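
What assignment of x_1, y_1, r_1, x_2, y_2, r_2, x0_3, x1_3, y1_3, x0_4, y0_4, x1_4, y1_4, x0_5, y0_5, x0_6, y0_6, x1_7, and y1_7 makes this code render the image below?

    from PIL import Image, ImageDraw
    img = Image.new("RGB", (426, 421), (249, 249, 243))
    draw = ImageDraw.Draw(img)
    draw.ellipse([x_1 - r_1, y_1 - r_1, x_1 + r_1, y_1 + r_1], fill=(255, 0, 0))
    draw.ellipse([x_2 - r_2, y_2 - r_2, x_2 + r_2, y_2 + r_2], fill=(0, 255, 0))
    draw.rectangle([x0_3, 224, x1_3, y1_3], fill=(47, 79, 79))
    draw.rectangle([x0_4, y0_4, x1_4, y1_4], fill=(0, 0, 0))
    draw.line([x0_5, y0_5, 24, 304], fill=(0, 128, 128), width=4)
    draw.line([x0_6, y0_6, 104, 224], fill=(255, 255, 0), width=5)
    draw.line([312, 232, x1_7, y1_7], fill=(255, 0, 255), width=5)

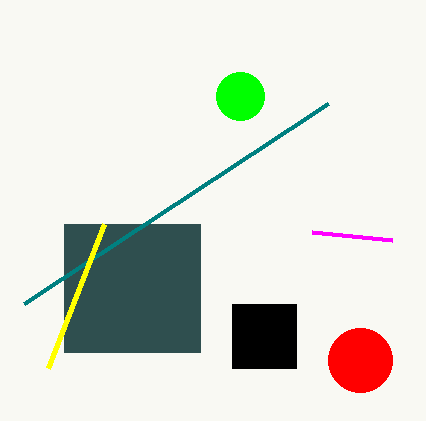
x_1 = 360, y_1 = 360, r_1 = 32, x_2 = 240, y_2 = 96, r_2 = 24, x0_3 = 64, x1_3 = 200, y1_3 = 352, x0_4 = 232, y0_4 = 304, x1_4 = 296, y1_4 = 368, x0_5 = 328, y0_5 = 104, x0_6 = 48, y0_6 = 368, x1_7 = 392, y1_7 = 240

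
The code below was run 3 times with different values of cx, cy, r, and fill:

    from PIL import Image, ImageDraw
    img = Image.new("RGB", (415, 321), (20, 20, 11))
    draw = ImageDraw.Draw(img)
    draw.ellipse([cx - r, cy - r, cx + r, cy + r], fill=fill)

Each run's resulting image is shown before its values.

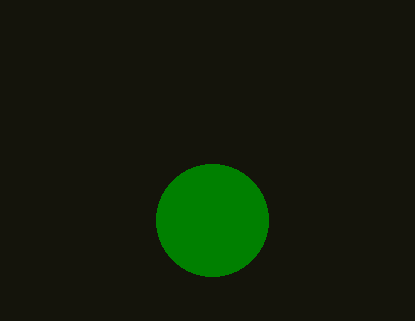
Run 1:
cx = 212; cy = 220; r = 56; fill = 'green'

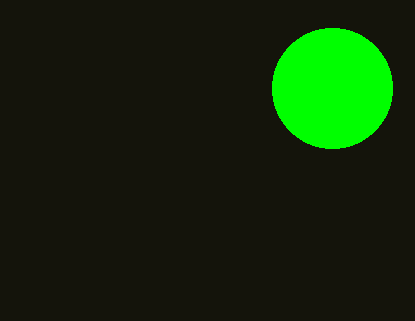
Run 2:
cx = 332
cy = 88
r = 60
fill = 'lime'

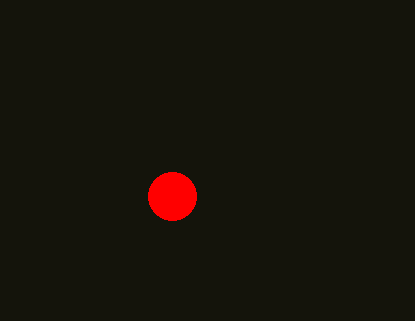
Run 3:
cx = 172
cy = 196
r = 24
fill = 'red'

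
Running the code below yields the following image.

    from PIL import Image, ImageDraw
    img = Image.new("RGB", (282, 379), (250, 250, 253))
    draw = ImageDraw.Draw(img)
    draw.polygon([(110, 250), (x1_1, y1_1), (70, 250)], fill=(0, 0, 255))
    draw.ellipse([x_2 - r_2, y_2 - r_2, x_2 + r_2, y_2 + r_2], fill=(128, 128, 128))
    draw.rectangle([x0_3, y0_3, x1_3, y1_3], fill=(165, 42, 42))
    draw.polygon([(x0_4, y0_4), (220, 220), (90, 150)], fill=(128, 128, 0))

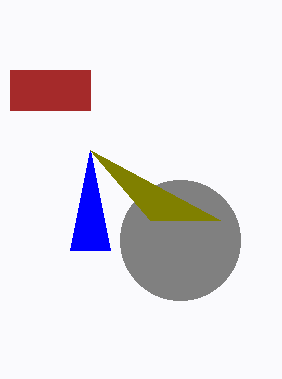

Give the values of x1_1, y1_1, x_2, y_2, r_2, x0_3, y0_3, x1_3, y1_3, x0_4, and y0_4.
x1_1 = 90; y1_1 = 150; x_2 = 180; y_2 = 240; r_2 = 60; x0_3 = 10; y0_3 = 70; x1_3 = 90; y1_3 = 110; x0_4 = 150; y0_4 = 220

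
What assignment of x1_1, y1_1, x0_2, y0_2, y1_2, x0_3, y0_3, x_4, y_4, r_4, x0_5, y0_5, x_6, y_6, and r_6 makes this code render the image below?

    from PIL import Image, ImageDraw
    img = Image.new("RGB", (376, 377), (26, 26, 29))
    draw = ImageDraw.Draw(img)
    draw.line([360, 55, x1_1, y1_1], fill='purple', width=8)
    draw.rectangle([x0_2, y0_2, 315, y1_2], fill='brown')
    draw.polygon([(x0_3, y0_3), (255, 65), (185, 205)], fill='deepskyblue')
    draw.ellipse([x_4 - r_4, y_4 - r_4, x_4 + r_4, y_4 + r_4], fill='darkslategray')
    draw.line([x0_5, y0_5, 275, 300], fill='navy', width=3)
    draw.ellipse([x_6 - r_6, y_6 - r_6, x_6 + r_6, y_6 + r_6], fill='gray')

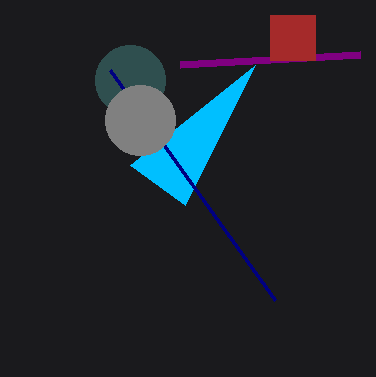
x1_1 = 180
y1_1 = 65
x0_2 = 270
y0_2 = 15
y1_2 = 60
x0_3 = 130
y0_3 = 165
x_4 = 130
y_4 = 80
r_4 = 35
x0_5 = 110
y0_5 = 70
x_6 = 140
y_6 = 120
r_6 = 35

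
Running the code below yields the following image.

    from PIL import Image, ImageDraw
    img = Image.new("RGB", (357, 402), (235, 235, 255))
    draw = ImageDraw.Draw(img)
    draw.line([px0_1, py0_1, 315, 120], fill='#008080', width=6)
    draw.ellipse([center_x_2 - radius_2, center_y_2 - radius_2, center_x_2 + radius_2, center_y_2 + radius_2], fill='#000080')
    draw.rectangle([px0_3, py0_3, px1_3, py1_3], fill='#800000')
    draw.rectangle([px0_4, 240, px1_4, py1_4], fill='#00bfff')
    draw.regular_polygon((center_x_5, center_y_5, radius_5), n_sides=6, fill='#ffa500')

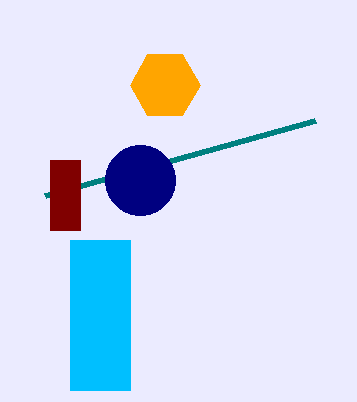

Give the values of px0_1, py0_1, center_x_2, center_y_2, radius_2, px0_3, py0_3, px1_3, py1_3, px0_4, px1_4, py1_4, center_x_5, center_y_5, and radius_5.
px0_1 = 45, py0_1 = 195, center_x_2 = 140, center_y_2 = 180, radius_2 = 35, px0_3 = 50, py0_3 = 160, px1_3 = 80, py1_3 = 230, px0_4 = 70, px1_4 = 130, py1_4 = 390, center_x_5 = 165, center_y_5 = 85, radius_5 = 35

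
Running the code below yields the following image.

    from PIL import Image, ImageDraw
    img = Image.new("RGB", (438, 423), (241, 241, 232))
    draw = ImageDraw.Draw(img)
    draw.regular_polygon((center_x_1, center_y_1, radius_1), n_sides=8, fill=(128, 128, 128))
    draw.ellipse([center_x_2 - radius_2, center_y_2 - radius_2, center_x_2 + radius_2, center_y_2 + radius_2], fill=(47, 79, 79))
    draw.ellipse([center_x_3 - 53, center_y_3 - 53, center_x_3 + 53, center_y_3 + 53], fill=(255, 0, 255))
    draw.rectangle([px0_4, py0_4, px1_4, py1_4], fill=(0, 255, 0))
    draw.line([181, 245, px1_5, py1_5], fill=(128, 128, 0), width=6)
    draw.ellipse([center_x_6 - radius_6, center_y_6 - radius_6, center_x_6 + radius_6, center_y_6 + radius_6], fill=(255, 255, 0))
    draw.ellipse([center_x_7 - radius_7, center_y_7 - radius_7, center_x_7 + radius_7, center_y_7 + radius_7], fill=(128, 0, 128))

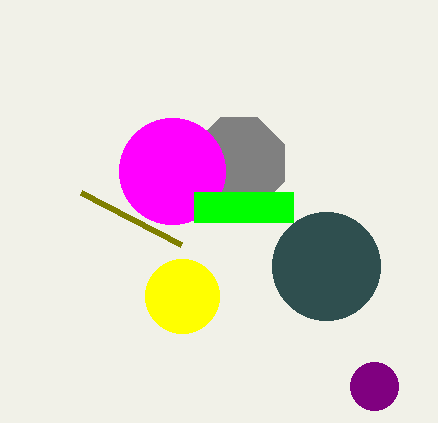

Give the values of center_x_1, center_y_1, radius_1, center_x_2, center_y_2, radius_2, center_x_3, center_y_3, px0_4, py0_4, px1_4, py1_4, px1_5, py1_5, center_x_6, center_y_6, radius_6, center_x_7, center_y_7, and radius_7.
center_x_1 = 239, center_y_1 = 163, radius_1 = 49, center_x_2 = 326, center_y_2 = 266, radius_2 = 54, center_x_3 = 172, center_y_3 = 171, px0_4 = 194, py0_4 = 192, px1_4 = 293, py1_4 = 222, px1_5 = 81, py1_5 = 193, center_x_6 = 182, center_y_6 = 296, radius_6 = 37, center_x_7 = 374, center_y_7 = 386, radius_7 = 24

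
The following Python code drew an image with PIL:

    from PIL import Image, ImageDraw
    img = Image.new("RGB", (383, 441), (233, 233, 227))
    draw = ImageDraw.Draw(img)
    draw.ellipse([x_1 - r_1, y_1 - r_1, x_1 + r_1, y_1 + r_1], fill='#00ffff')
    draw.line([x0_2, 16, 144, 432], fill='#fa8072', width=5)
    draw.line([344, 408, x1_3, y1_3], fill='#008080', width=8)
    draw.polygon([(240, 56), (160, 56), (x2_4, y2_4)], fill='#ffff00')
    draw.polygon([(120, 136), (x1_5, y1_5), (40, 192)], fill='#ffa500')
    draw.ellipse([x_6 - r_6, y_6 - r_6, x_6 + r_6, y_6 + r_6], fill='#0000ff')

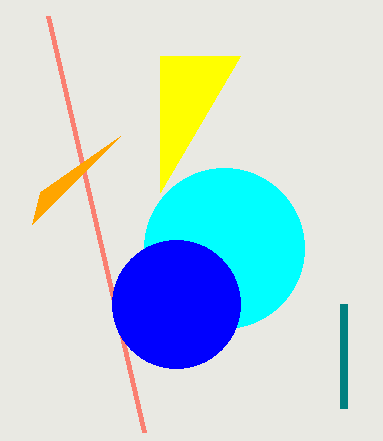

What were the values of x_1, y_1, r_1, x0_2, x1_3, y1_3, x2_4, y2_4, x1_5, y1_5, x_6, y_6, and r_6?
x_1 = 224; y_1 = 248; r_1 = 80; x0_2 = 48; x1_3 = 344; y1_3 = 304; x2_4 = 160; y2_4 = 192; x1_5 = 32; y1_5 = 224; x_6 = 176; y_6 = 304; r_6 = 64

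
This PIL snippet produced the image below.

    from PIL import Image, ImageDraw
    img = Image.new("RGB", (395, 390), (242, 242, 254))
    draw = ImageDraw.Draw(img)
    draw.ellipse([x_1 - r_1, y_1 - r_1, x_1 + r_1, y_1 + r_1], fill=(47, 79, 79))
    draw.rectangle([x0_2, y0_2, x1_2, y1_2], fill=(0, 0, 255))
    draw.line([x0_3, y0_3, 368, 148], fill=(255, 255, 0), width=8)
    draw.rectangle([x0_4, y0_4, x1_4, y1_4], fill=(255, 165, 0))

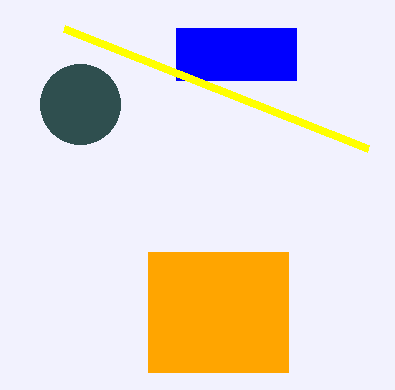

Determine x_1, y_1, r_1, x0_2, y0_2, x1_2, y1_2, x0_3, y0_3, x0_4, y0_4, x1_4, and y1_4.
x_1 = 80
y_1 = 104
r_1 = 40
x0_2 = 176
y0_2 = 28
x1_2 = 296
y1_2 = 80
x0_3 = 64
y0_3 = 28
x0_4 = 148
y0_4 = 252
x1_4 = 288
y1_4 = 372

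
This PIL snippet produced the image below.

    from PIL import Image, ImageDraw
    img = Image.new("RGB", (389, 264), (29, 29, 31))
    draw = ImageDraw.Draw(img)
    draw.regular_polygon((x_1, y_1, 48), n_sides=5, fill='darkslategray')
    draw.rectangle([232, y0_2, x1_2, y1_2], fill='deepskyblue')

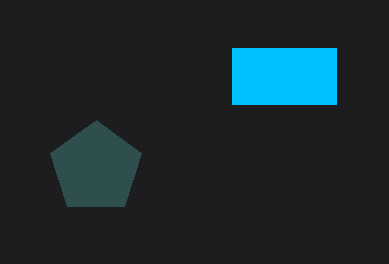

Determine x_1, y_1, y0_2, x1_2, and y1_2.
x_1 = 96, y_1 = 168, y0_2 = 48, x1_2 = 336, y1_2 = 104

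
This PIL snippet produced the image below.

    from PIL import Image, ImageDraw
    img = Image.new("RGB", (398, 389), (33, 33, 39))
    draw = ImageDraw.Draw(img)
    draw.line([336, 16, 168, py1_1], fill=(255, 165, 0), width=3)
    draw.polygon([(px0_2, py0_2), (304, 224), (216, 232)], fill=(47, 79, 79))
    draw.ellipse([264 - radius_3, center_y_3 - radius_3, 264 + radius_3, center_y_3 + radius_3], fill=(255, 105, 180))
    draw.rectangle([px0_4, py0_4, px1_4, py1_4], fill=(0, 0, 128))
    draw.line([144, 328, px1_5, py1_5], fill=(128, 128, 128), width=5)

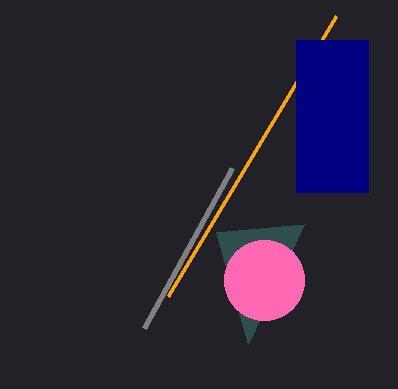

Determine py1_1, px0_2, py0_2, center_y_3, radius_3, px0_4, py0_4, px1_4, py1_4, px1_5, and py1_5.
py1_1 = 296; px0_2 = 248; py0_2 = 344; center_y_3 = 280; radius_3 = 40; px0_4 = 296; py0_4 = 40; px1_4 = 368; py1_4 = 192; px1_5 = 232; py1_5 = 168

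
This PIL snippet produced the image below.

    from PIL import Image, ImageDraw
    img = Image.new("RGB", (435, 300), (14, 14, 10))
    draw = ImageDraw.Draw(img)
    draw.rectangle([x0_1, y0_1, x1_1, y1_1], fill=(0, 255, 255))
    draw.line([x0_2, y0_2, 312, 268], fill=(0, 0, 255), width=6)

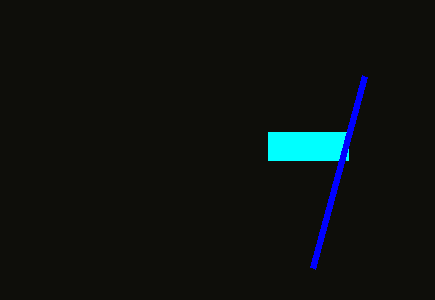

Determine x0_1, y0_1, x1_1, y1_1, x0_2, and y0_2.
x0_1 = 268
y0_1 = 132
x1_1 = 348
y1_1 = 160
x0_2 = 364
y0_2 = 76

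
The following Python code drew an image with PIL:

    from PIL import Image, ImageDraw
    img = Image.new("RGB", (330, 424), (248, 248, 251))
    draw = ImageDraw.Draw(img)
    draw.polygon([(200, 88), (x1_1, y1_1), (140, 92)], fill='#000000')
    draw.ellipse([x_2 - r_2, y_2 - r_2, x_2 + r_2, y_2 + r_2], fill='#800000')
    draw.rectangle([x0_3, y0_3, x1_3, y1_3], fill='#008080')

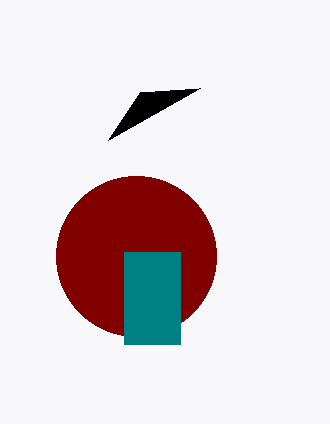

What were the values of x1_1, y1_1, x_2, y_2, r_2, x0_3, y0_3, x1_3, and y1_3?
x1_1 = 108; y1_1 = 140; x_2 = 136; y_2 = 256; r_2 = 80; x0_3 = 124; y0_3 = 252; x1_3 = 180; y1_3 = 344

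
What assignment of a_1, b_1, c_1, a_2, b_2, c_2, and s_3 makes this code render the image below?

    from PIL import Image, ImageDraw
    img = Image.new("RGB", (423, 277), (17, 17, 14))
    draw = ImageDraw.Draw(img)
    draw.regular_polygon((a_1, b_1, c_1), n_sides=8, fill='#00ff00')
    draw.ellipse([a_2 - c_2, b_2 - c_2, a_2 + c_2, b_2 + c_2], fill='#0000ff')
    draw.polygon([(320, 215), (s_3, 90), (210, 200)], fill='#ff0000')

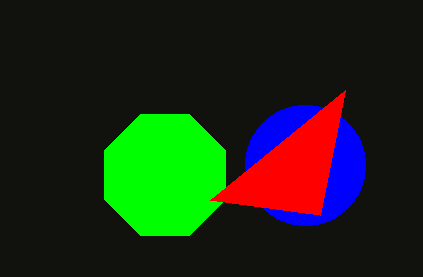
a_1 = 165
b_1 = 175
c_1 = 65
a_2 = 305
b_2 = 165
c_2 = 60
s_3 = 345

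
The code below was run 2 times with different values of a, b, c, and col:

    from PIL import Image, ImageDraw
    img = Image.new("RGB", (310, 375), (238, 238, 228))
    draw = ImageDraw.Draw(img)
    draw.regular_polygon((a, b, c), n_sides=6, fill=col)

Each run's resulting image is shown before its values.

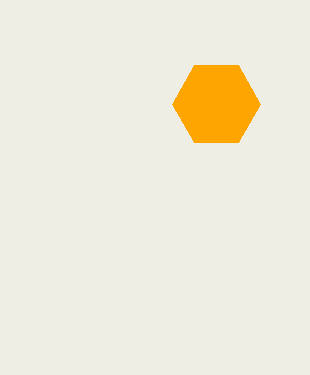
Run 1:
a = 216; b = 104; c = 44; col = 'orange'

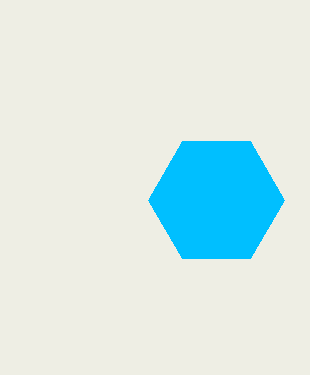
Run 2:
a = 216, b = 200, c = 68, col = 'deepskyblue'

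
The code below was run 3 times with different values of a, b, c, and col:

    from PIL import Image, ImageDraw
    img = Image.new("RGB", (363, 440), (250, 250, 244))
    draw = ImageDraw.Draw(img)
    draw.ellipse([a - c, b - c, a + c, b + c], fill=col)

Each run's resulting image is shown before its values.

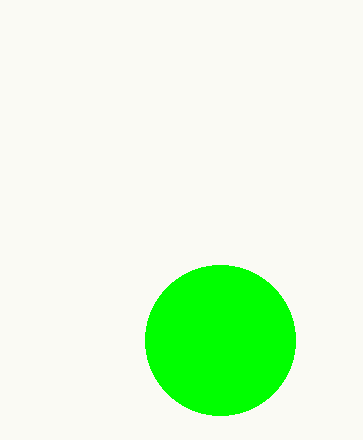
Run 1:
a = 220
b = 340
c = 75
col = 'lime'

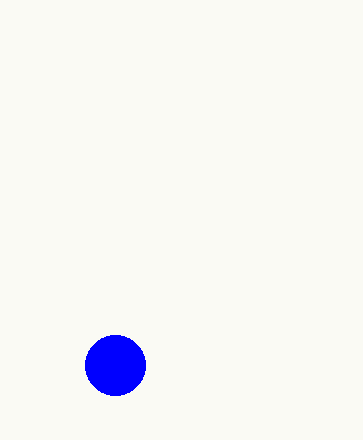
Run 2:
a = 115; b = 365; c = 30; col = 'blue'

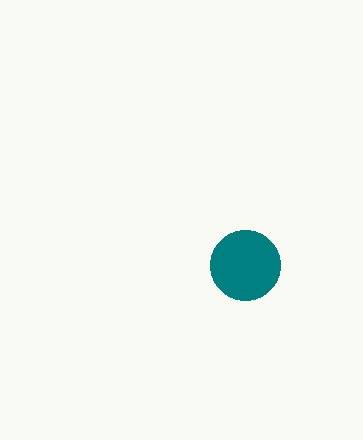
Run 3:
a = 245
b = 265
c = 35
col = 'teal'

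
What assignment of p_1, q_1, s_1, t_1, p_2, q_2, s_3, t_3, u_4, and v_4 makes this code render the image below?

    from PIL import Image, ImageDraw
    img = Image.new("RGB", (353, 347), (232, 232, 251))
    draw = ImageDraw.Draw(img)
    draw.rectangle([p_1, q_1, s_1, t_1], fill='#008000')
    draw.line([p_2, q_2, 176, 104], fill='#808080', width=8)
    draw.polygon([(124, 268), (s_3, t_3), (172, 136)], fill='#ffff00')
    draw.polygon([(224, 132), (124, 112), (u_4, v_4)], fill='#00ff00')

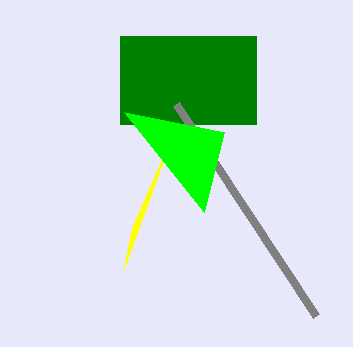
p_1 = 120; q_1 = 36; s_1 = 256; t_1 = 124; p_2 = 316; q_2 = 316; s_3 = 132; t_3 = 228; u_4 = 204; v_4 = 212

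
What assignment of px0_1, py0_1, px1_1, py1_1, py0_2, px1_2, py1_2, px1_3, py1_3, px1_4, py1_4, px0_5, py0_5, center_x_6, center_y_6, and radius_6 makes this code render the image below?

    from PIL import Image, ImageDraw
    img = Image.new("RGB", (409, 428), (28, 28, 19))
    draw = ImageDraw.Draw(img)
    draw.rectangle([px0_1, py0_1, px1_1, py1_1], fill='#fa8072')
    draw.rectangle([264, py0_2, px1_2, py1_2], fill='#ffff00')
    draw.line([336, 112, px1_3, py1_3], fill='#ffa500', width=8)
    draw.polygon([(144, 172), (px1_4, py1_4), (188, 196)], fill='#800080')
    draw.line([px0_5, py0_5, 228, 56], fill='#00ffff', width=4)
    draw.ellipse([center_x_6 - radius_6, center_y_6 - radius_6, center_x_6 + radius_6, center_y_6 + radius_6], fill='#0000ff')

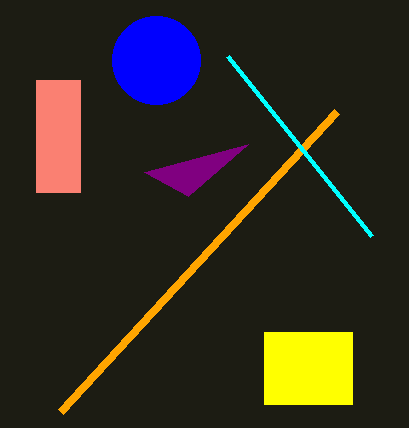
px0_1 = 36; py0_1 = 80; px1_1 = 80; py1_1 = 192; py0_2 = 332; px1_2 = 352; py1_2 = 404; px1_3 = 60; py1_3 = 412; px1_4 = 248; py1_4 = 144; px0_5 = 372; py0_5 = 236; center_x_6 = 156; center_y_6 = 60; radius_6 = 44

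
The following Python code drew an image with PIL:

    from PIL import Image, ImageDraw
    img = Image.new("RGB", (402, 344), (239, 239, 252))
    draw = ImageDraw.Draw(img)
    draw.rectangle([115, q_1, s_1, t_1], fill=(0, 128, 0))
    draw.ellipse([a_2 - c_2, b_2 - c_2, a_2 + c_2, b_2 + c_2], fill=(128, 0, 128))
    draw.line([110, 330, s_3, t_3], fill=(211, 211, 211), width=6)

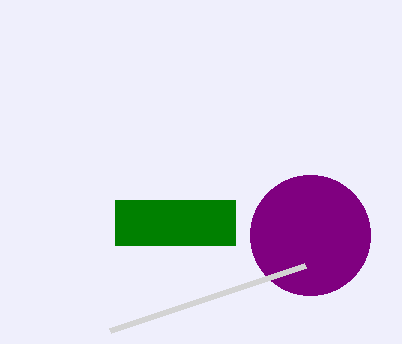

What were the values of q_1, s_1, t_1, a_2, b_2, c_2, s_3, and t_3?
q_1 = 200; s_1 = 235; t_1 = 245; a_2 = 310; b_2 = 235; c_2 = 60; s_3 = 305; t_3 = 265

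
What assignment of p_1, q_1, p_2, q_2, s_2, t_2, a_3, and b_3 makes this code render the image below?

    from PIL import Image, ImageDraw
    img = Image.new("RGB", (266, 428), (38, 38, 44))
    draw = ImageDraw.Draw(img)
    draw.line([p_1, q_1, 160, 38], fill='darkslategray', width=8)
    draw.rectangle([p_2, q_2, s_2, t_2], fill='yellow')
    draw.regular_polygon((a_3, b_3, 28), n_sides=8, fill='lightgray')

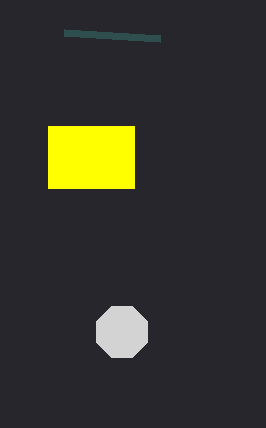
p_1 = 64
q_1 = 32
p_2 = 48
q_2 = 126
s_2 = 134
t_2 = 188
a_3 = 122
b_3 = 332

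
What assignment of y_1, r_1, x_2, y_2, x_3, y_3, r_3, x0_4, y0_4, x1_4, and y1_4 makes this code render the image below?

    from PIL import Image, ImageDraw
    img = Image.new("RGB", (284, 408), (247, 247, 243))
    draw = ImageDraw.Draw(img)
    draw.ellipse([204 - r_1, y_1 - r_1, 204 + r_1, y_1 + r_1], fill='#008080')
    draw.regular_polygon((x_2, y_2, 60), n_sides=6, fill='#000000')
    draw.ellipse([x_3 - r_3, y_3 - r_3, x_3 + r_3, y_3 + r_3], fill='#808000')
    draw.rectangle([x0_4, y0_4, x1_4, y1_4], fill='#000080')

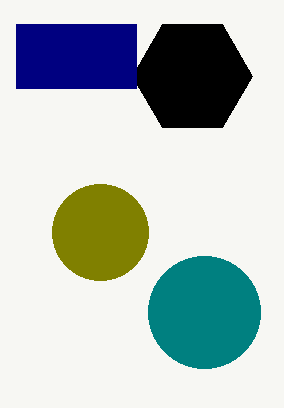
y_1 = 312
r_1 = 56
x_2 = 192
y_2 = 76
x_3 = 100
y_3 = 232
r_3 = 48
x0_4 = 16
y0_4 = 24
x1_4 = 136
y1_4 = 88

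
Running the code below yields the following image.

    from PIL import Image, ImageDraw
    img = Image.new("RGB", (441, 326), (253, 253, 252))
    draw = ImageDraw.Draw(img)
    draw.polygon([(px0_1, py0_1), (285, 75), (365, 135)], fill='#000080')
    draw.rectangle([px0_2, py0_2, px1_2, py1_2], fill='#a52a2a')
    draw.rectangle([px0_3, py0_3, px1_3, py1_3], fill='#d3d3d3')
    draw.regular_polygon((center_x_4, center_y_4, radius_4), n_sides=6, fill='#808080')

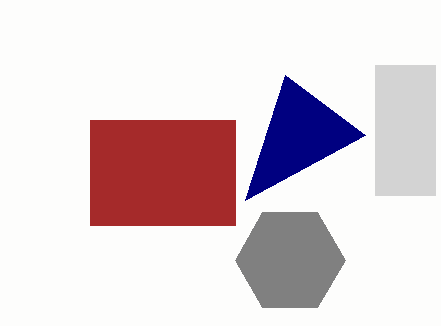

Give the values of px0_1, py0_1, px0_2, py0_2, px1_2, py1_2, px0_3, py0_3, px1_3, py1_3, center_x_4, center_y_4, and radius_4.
px0_1 = 245, py0_1 = 200, px0_2 = 90, py0_2 = 120, px1_2 = 235, py1_2 = 225, px0_3 = 375, py0_3 = 65, px1_3 = 435, py1_3 = 195, center_x_4 = 290, center_y_4 = 260, radius_4 = 55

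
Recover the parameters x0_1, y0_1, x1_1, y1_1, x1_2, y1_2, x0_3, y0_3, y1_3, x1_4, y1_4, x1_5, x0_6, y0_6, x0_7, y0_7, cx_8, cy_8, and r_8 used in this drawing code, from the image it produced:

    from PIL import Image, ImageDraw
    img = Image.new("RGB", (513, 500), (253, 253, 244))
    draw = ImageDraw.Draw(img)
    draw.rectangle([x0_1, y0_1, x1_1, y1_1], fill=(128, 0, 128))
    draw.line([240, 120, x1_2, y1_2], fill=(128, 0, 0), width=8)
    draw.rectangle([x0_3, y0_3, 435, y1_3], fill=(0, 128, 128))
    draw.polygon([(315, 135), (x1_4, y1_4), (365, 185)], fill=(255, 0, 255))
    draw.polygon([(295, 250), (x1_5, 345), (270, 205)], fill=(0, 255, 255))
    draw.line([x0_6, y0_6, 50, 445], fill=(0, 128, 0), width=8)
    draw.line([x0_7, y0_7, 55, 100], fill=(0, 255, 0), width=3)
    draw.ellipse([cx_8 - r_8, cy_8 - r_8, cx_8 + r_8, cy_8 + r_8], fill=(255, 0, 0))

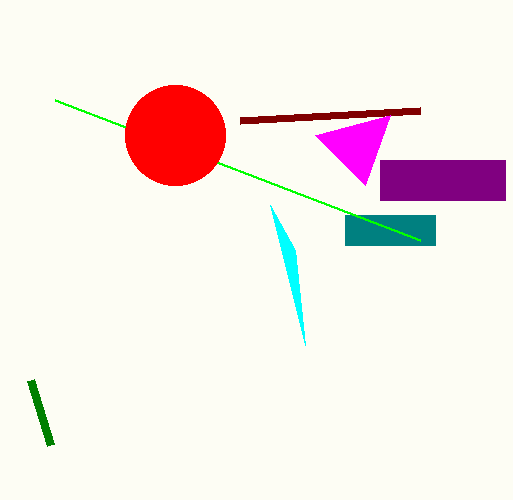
x0_1 = 380, y0_1 = 160, x1_1 = 505, y1_1 = 200, x1_2 = 420, y1_2 = 110, x0_3 = 345, y0_3 = 215, y1_3 = 245, x1_4 = 390, y1_4 = 115, x1_5 = 305, x0_6 = 30, y0_6 = 380, x0_7 = 420, y0_7 = 240, cx_8 = 175, cy_8 = 135, r_8 = 50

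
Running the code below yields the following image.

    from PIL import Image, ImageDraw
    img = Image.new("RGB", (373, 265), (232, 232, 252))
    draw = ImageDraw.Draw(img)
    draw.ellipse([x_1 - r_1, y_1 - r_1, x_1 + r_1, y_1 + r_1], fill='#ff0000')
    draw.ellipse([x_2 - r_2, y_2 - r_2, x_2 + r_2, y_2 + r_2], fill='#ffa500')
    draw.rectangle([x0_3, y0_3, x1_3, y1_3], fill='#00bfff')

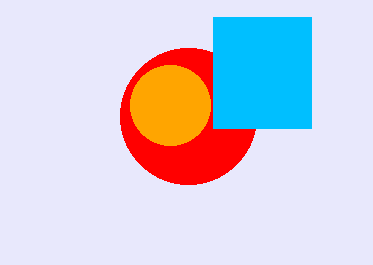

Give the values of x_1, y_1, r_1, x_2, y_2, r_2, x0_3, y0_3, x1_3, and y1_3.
x_1 = 188; y_1 = 116; r_1 = 68; x_2 = 170; y_2 = 105; r_2 = 40; x0_3 = 213; y0_3 = 17; x1_3 = 311; y1_3 = 128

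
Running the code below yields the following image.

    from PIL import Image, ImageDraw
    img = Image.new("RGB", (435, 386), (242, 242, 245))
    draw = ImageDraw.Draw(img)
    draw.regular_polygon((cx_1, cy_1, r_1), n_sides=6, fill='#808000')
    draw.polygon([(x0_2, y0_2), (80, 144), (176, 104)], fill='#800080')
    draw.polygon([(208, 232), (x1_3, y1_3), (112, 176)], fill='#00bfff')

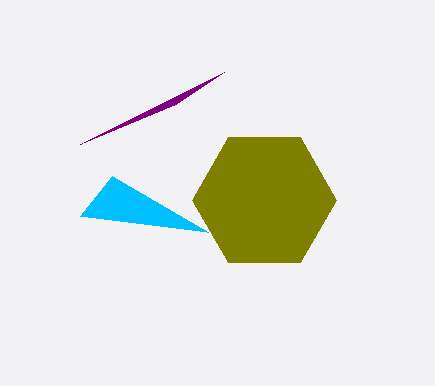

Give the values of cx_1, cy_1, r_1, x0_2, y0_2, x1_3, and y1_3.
cx_1 = 264
cy_1 = 200
r_1 = 72
x0_2 = 224
y0_2 = 72
x1_3 = 80
y1_3 = 216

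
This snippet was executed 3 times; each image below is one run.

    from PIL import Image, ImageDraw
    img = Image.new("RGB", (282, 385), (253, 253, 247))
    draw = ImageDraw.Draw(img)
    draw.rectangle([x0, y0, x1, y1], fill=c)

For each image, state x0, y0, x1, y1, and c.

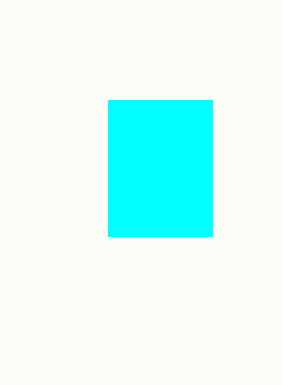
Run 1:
x0 = 108, y0 = 100, x1 = 212, y1 = 236, c = 'cyan'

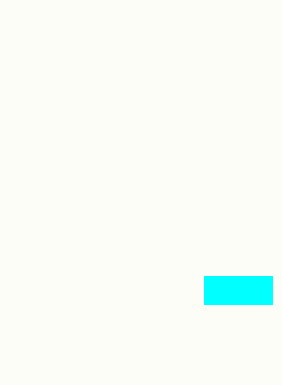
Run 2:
x0 = 204, y0 = 276, x1 = 272, y1 = 304, c = 'cyan'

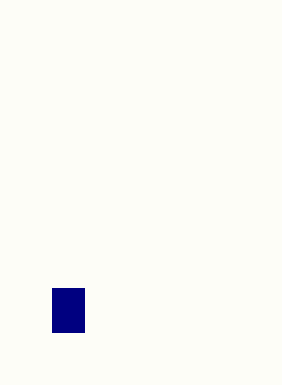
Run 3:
x0 = 52; y0 = 288; x1 = 84; y1 = 332; c = 'navy'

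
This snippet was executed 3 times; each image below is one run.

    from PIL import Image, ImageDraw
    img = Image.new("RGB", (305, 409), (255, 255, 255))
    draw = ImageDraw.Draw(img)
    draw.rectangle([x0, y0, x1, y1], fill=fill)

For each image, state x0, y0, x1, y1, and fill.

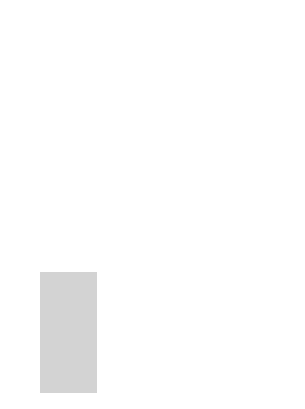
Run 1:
x0 = 40, y0 = 272, x1 = 96, y1 = 392, fill = 'lightgray'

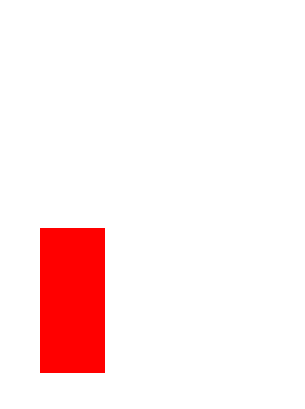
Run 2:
x0 = 40; y0 = 228; x1 = 104; y1 = 372; fill = 'red'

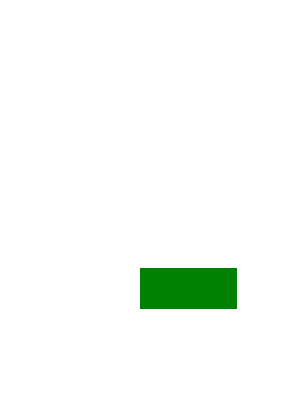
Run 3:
x0 = 140, y0 = 268, x1 = 236, y1 = 308, fill = 'green'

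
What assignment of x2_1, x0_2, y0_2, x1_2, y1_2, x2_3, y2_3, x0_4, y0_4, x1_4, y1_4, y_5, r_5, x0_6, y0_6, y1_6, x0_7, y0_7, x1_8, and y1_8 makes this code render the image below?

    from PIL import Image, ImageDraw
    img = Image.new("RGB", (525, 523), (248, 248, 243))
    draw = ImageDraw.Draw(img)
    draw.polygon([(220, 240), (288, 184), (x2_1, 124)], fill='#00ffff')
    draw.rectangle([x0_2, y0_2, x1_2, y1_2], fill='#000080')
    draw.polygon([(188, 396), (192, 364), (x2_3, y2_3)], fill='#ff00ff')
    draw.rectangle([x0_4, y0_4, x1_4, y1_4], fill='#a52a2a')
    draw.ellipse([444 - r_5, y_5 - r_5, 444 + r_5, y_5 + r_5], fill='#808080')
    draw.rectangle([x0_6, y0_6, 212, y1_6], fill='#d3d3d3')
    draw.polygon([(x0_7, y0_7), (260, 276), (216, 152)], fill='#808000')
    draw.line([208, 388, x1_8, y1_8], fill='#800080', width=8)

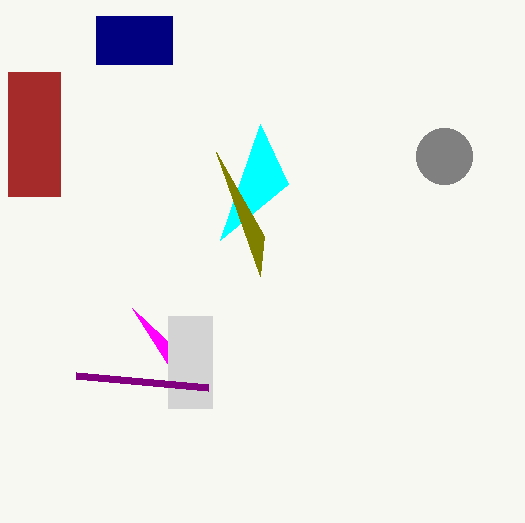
x2_1 = 260; x0_2 = 96; y0_2 = 16; x1_2 = 172; y1_2 = 64; x2_3 = 132; y2_3 = 308; x0_4 = 8; y0_4 = 72; x1_4 = 60; y1_4 = 196; y_5 = 156; r_5 = 28; x0_6 = 168; y0_6 = 316; y1_6 = 408; x0_7 = 264; y0_7 = 236; x1_8 = 76; y1_8 = 376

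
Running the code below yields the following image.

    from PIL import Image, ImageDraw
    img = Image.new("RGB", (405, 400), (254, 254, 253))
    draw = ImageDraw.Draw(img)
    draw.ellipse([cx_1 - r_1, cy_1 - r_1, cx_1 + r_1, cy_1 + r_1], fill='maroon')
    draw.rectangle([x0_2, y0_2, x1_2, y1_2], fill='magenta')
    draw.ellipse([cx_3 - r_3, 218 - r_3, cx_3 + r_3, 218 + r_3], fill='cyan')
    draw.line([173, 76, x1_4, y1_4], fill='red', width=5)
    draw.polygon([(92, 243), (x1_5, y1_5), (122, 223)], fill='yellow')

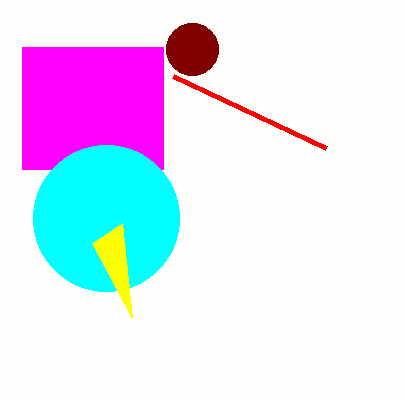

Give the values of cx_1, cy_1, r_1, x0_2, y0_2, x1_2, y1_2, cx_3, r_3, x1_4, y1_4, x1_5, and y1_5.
cx_1 = 192
cy_1 = 49
r_1 = 26
x0_2 = 22
y0_2 = 47
x1_2 = 163
y1_2 = 169
cx_3 = 106
r_3 = 73
x1_4 = 326
y1_4 = 148
x1_5 = 132
y1_5 = 318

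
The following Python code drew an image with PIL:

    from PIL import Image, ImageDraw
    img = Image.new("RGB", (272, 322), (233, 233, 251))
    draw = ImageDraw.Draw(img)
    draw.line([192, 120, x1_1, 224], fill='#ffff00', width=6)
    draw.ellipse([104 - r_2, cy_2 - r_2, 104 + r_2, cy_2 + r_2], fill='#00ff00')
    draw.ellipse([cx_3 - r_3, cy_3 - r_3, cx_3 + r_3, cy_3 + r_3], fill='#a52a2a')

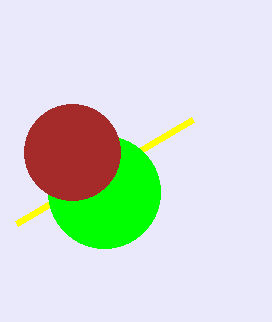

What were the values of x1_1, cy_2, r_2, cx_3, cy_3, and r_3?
x1_1 = 16, cy_2 = 192, r_2 = 56, cx_3 = 72, cy_3 = 152, r_3 = 48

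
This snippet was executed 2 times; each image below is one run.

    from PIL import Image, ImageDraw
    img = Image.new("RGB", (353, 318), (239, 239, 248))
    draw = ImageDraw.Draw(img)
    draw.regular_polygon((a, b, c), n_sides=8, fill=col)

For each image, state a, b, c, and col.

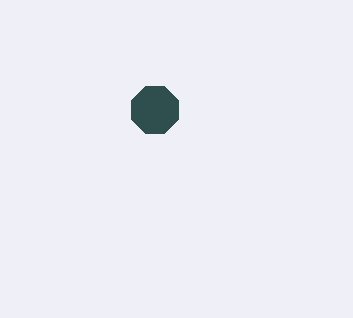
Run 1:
a = 155; b = 110; c = 25; col = 'darkslategray'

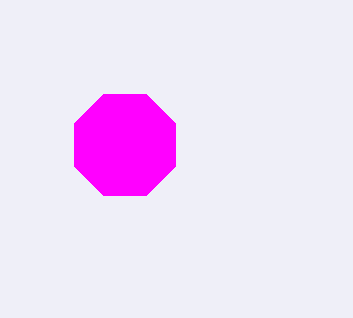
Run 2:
a = 125, b = 145, c = 55, col = 'magenta'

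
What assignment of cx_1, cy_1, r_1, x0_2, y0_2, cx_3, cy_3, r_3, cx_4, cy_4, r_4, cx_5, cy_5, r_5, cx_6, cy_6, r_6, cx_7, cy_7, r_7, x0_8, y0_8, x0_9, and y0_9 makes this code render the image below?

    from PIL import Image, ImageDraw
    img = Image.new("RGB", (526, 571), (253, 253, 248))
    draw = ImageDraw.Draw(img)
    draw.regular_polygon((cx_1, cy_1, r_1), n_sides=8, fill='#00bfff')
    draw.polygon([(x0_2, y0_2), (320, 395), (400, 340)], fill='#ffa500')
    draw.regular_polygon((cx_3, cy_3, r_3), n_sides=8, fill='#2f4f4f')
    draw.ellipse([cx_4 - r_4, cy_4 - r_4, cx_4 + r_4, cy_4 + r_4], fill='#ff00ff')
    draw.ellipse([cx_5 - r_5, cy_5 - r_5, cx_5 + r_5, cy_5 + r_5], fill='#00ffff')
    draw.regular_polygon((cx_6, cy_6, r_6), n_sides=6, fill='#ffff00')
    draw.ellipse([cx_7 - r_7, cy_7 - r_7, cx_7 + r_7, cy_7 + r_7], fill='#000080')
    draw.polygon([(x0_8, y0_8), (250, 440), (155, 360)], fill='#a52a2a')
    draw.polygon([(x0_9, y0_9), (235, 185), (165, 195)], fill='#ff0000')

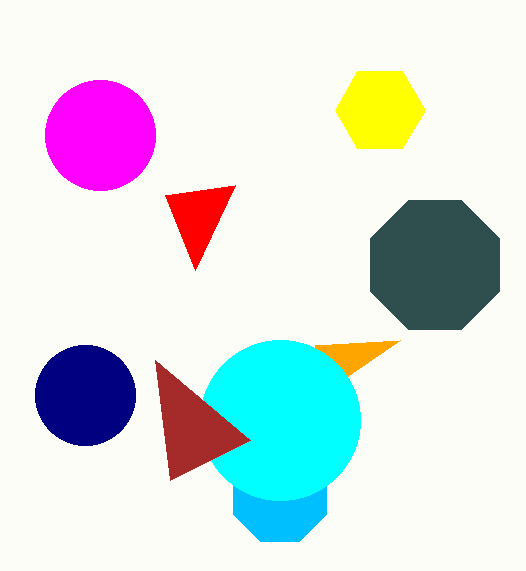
cx_1 = 280, cy_1 = 495, r_1 = 50, x0_2 = 315, y0_2 = 345, cx_3 = 435, cy_3 = 265, r_3 = 70, cx_4 = 100, cy_4 = 135, r_4 = 55, cx_5 = 280, cy_5 = 420, r_5 = 80, cx_6 = 380, cy_6 = 110, r_6 = 45, cx_7 = 85, cy_7 = 395, r_7 = 50, x0_8 = 170, y0_8 = 480, x0_9 = 195, y0_9 = 270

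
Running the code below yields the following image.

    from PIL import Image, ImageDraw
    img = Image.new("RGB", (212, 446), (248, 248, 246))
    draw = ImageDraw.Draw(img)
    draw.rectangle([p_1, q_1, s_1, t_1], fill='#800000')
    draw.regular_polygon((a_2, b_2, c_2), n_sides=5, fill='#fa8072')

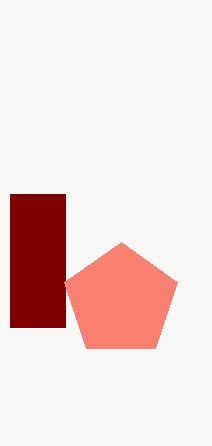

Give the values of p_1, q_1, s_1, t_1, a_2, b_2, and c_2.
p_1 = 10, q_1 = 194, s_1 = 65, t_1 = 327, a_2 = 121, b_2 = 301, c_2 = 59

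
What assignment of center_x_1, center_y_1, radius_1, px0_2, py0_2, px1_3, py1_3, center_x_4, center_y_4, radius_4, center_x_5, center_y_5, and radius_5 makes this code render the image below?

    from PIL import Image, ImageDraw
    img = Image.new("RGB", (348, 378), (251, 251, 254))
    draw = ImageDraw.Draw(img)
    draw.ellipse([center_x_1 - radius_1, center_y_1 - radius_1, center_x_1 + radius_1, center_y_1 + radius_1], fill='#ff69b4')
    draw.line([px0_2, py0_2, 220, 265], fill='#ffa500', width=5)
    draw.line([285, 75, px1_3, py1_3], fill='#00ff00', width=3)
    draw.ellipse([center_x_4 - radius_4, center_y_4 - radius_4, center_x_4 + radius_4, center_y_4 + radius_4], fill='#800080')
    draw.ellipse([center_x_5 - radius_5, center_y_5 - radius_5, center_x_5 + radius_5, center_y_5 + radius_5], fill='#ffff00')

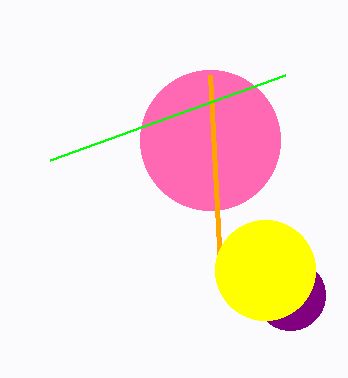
center_x_1 = 210; center_y_1 = 140; radius_1 = 70; px0_2 = 210; py0_2 = 75; px1_3 = 50; py1_3 = 160; center_x_4 = 290; center_y_4 = 295; radius_4 = 35; center_x_5 = 265; center_y_5 = 270; radius_5 = 50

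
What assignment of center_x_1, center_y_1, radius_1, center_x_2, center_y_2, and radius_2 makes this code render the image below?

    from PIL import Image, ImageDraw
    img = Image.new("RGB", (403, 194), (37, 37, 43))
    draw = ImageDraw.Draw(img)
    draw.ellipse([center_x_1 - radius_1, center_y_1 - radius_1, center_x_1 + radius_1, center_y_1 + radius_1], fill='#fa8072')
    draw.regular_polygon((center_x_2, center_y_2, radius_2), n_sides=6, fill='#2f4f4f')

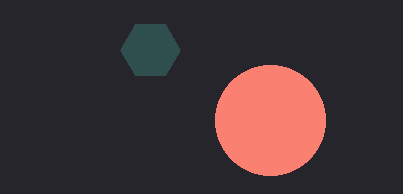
center_x_1 = 270
center_y_1 = 120
radius_1 = 55
center_x_2 = 150
center_y_2 = 50
radius_2 = 30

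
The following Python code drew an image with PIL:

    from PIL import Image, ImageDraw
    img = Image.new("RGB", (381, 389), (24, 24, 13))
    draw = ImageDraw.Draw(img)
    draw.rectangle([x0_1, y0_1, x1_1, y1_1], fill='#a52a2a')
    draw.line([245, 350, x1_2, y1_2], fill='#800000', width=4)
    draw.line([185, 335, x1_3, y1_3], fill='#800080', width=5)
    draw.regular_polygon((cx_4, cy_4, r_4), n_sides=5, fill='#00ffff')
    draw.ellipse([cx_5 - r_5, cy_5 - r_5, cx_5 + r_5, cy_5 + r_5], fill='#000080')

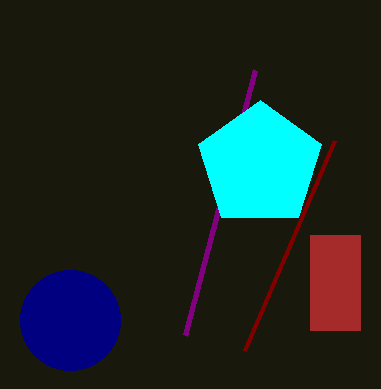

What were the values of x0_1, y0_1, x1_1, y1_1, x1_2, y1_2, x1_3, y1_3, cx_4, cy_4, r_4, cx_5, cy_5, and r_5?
x0_1 = 310
y0_1 = 235
x1_1 = 360
y1_1 = 330
x1_2 = 335
y1_2 = 140
x1_3 = 255
y1_3 = 70
cx_4 = 260
cy_4 = 165
r_4 = 65
cx_5 = 70
cy_5 = 320
r_5 = 50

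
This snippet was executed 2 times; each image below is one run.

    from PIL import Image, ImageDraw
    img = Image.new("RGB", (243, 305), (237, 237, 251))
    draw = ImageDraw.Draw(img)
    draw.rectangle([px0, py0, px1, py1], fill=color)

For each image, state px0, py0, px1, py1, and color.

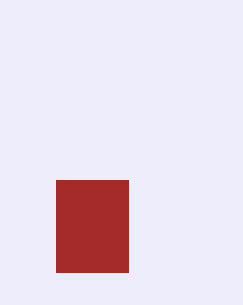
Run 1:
px0 = 56; py0 = 180; px1 = 128; py1 = 272; color = 'brown'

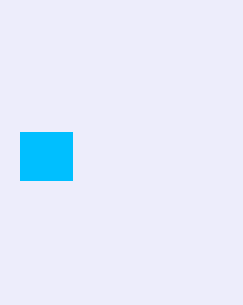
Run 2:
px0 = 20
py0 = 132
px1 = 72
py1 = 180
color = 'deepskyblue'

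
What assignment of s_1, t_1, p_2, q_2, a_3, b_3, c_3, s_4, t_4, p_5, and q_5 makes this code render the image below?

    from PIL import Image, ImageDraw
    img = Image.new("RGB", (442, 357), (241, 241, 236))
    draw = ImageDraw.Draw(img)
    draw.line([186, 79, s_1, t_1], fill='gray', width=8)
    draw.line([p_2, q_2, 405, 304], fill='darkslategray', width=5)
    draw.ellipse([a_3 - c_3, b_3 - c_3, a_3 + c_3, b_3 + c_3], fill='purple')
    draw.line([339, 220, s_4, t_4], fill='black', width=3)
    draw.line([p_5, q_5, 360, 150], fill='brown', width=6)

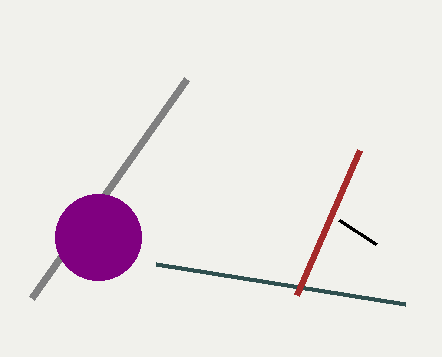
s_1 = 31, t_1 = 298, p_2 = 156, q_2 = 264, a_3 = 98, b_3 = 237, c_3 = 43, s_4 = 376, t_4 = 244, p_5 = 297, q_5 = 295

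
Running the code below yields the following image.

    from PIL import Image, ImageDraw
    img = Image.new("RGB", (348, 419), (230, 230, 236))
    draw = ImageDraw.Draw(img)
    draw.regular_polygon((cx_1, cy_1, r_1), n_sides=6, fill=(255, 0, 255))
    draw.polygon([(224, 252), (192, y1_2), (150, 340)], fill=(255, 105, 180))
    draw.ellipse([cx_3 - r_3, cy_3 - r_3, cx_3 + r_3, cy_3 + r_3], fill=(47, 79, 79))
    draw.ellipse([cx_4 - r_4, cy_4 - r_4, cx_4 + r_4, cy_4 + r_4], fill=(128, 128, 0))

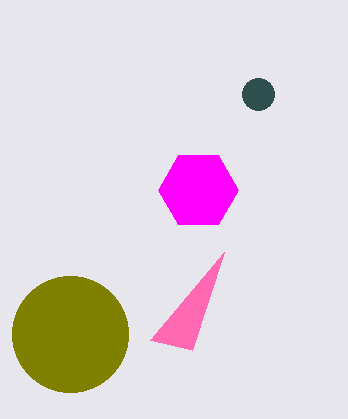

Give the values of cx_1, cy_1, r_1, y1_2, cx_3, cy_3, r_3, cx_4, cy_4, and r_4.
cx_1 = 198
cy_1 = 190
r_1 = 40
y1_2 = 350
cx_3 = 258
cy_3 = 94
r_3 = 16
cx_4 = 70
cy_4 = 334
r_4 = 58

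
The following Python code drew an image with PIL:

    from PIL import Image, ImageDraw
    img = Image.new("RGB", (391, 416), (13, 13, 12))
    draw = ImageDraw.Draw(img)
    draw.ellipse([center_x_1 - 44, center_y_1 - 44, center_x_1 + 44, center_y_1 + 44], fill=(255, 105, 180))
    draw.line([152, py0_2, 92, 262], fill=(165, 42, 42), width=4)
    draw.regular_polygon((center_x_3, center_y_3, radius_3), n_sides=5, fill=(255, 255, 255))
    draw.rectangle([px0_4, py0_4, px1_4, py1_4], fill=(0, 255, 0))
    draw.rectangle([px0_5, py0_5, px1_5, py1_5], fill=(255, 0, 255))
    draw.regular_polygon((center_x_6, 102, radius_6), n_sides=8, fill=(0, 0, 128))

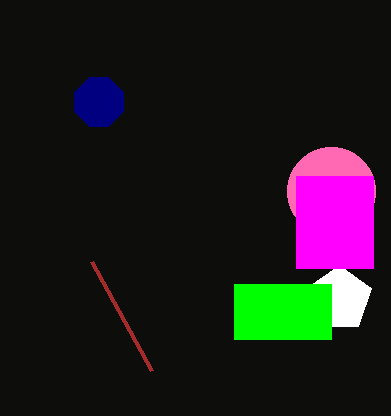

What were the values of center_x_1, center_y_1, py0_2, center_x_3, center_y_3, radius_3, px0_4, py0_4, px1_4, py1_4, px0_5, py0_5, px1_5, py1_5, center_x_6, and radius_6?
center_x_1 = 331, center_y_1 = 191, py0_2 = 371, center_x_3 = 339, center_y_3 = 299, radius_3 = 34, px0_4 = 234, py0_4 = 284, px1_4 = 331, py1_4 = 339, px0_5 = 296, py0_5 = 176, px1_5 = 373, py1_5 = 268, center_x_6 = 99, radius_6 = 26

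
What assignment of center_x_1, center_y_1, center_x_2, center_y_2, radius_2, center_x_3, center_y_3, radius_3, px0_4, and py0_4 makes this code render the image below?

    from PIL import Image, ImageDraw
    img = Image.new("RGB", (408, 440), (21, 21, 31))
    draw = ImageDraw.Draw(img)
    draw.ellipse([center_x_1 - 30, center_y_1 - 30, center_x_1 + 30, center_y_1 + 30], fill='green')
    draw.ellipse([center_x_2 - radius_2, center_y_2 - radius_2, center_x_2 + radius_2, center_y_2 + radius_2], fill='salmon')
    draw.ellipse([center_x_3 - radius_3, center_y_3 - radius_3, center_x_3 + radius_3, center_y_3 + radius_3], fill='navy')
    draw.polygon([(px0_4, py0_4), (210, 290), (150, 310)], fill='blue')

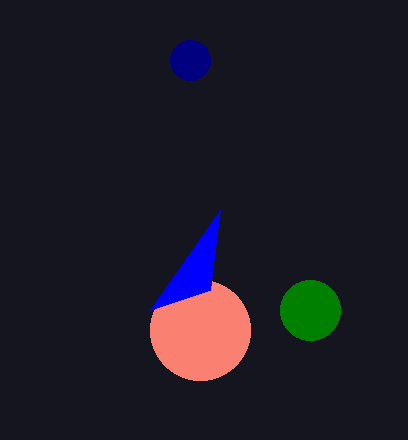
center_x_1 = 310; center_y_1 = 310; center_x_2 = 200; center_y_2 = 330; radius_2 = 50; center_x_3 = 190; center_y_3 = 60; radius_3 = 20; px0_4 = 220; py0_4 = 210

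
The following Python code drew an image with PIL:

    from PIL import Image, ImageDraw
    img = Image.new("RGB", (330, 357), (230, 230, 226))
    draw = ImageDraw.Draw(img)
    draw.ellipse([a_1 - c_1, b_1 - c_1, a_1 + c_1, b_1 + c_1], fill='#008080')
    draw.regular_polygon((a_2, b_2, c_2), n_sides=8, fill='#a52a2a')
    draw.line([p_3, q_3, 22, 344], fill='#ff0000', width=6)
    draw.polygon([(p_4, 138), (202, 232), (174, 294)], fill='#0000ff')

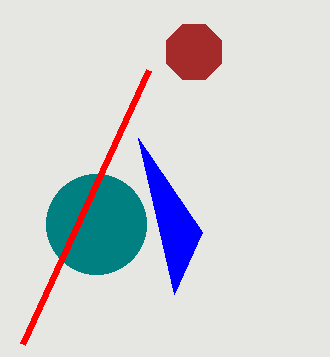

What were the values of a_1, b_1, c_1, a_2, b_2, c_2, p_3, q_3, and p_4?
a_1 = 96; b_1 = 224; c_1 = 50; a_2 = 194; b_2 = 52; c_2 = 30; p_3 = 148; q_3 = 70; p_4 = 138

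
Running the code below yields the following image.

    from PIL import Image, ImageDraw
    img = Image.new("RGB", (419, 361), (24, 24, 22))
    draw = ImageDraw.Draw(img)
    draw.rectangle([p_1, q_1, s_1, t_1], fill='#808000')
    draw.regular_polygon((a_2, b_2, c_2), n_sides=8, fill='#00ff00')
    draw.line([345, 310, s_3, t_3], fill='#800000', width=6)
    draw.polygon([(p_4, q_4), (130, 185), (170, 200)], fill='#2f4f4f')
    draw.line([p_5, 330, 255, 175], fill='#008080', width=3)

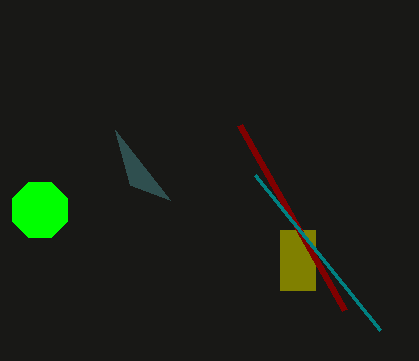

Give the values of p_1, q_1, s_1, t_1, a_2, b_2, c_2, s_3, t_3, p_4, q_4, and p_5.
p_1 = 280; q_1 = 230; s_1 = 315; t_1 = 290; a_2 = 40; b_2 = 210; c_2 = 30; s_3 = 240; t_3 = 125; p_4 = 115; q_4 = 130; p_5 = 380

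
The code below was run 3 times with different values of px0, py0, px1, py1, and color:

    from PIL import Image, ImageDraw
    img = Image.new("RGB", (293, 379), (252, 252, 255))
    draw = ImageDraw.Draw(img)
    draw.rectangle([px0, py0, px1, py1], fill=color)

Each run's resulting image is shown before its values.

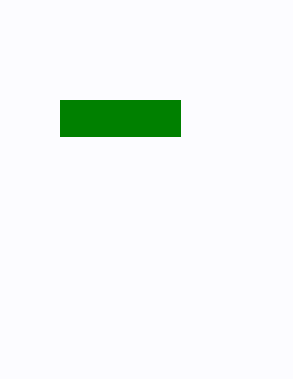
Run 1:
px0 = 60
py0 = 100
px1 = 180
py1 = 136
color = 'green'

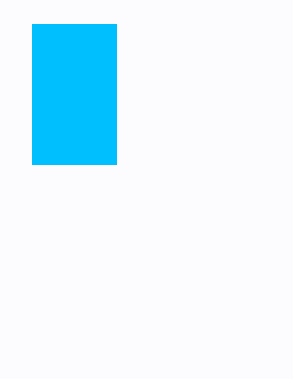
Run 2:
px0 = 32
py0 = 24
px1 = 116
py1 = 164
color = 'deepskyblue'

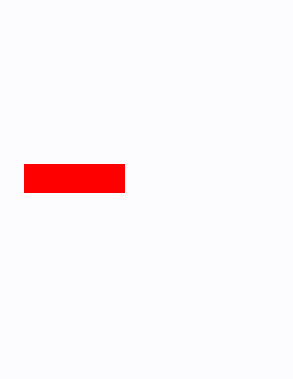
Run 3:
px0 = 24, py0 = 164, px1 = 124, py1 = 192, color = 'red'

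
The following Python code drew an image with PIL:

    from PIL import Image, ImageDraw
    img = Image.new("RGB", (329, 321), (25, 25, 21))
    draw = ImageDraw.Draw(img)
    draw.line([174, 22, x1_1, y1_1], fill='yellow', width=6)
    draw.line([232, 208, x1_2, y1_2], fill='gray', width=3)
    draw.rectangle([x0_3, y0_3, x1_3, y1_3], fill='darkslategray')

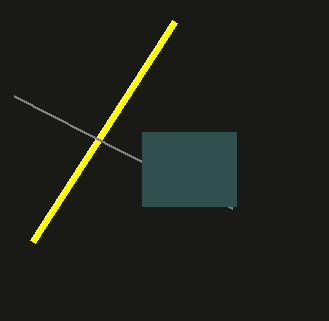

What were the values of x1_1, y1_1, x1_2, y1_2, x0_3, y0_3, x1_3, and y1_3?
x1_1 = 32
y1_1 = 242
x1_2 = 14
y1_2 = 96
x0_3 = 142
y0_3 = 132
x1_3 = 236
y1_3 = 206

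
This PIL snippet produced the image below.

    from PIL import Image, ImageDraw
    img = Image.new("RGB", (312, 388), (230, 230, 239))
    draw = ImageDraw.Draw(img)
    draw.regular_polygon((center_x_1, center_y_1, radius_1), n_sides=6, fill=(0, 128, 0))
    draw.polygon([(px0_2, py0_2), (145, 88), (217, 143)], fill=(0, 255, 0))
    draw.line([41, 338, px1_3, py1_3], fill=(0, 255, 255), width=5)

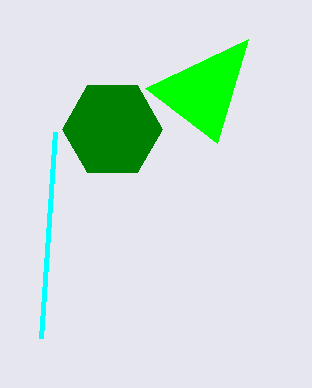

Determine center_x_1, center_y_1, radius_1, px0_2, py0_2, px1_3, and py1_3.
center_x_1 = 112, center_y_1 = 129, radius_1 = 50, px0_2 = 248, py0_2 = 39, px1_3 = 55, py1_3 = 132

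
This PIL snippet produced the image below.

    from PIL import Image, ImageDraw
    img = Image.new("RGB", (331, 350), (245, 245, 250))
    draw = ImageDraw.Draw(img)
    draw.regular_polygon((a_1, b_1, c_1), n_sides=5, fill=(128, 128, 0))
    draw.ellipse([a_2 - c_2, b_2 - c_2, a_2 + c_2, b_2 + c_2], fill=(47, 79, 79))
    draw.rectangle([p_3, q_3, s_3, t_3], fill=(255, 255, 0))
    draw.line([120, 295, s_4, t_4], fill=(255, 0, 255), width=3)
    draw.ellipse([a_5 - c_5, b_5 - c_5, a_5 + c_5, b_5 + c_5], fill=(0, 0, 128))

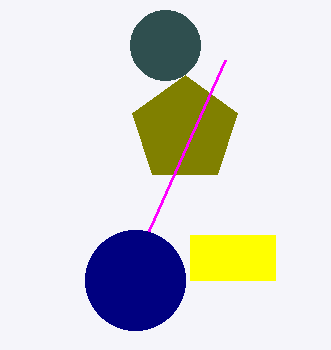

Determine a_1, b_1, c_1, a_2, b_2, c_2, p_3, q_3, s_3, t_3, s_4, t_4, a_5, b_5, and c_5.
a_1 = 185, b_1 = 130, c_1 = 55, a_2 = 165, b_2 = 45, c_2 = 35, p_3 = 190, q_3 = 235, s_3 = 275, t_3 = 280, s_4 = 225, t_4 = 60, a_5 = 135, b_5 = 280, c_5 = 50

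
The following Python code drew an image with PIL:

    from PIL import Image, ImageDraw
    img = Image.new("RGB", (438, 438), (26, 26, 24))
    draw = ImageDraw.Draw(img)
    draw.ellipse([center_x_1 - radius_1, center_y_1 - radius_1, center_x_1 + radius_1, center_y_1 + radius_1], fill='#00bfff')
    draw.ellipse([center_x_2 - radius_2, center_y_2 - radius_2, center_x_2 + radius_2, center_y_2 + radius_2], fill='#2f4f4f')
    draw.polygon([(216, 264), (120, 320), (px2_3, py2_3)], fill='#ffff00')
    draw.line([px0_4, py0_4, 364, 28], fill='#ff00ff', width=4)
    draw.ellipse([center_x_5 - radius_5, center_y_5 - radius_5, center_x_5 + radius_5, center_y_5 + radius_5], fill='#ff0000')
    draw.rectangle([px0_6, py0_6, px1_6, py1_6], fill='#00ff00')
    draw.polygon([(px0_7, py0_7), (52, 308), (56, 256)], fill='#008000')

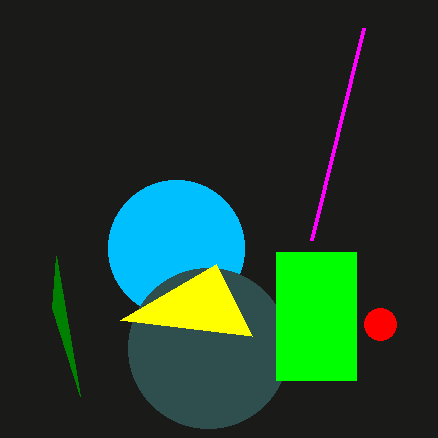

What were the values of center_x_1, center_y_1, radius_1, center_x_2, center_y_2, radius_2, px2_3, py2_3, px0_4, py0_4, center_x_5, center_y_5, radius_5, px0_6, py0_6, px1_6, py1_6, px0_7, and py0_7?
center_x_1 = 176; center_y_1 = 248; radius_1 = 68; center_x_2 = 208; center_y_2 = 348; radius_2 = 80; px2_3 = 252; py2_3 = 336; px0_4 = 312; py0_4 = 240; center_x_5 = 380; center_y_5 = 324; radius_5 = 16; px0_6 = 276; py0_6 = 252; px1_6 = 356; py1_6 = 380; px0_7 = 80; py0_7 = 396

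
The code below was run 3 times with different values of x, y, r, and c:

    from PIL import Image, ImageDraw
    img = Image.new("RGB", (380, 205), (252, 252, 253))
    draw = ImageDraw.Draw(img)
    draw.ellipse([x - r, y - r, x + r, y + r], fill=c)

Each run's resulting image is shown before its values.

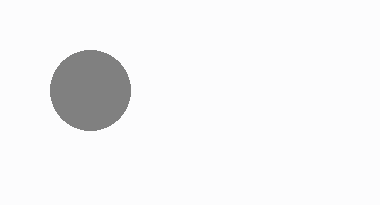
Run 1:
x = 90; y = 90; r = 40; c = 'gray'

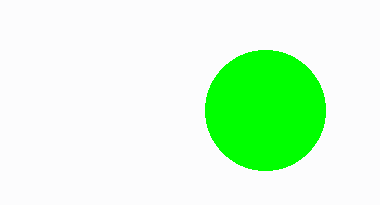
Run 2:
x = 265
y = 110
r = 60
c = 'lime'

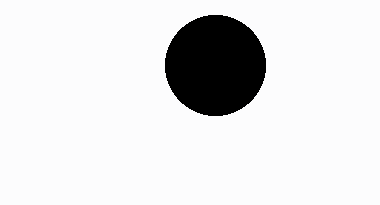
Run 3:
x = 215; y = 65; r = 50; c = 'black'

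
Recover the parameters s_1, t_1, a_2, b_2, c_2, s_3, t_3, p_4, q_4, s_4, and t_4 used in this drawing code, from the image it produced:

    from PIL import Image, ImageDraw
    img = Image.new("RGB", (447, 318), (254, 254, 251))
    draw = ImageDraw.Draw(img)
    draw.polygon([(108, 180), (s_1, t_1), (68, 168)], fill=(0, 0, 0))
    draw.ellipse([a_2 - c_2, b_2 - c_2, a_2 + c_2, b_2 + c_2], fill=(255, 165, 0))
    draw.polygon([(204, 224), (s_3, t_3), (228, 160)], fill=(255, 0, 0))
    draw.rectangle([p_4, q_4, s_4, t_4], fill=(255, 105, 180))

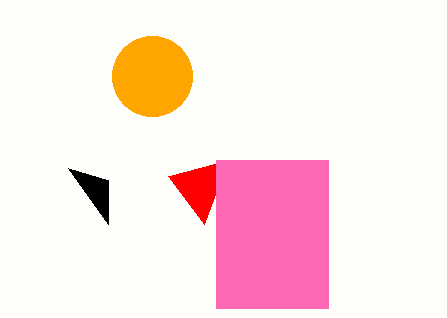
s_1 = 108; t_1 = 224; a_2 = 152; b_2 = 76; c_2 = 40; s_3 = 168; t_3 = 176; p_4 = 216; q_4 = 160; s_4 = 328; t_4 = 308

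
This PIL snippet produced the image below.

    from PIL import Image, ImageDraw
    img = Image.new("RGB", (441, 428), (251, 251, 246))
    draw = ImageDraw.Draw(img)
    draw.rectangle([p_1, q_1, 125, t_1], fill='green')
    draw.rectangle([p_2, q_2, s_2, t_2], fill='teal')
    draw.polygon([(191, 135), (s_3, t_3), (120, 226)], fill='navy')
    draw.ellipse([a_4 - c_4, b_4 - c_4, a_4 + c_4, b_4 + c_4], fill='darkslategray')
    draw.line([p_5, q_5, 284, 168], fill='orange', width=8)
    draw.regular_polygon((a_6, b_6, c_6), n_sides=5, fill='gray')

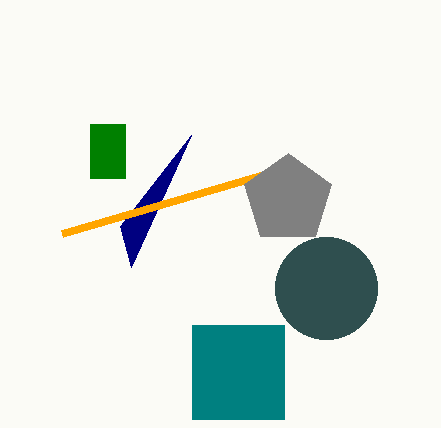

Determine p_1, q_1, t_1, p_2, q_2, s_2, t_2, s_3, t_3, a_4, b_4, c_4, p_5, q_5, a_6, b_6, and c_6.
p_1 = 90
q_1 = 124
t_1 = 178
p_2 = 192
q_2 = 325
s_2 = 284
t_2 = 419
s_3 = 131
t_3 = 267
a_4 = 326
b_4 = 288
c_4 = 51
p_5 = 62
q_5 = 233
a_6 = 288
b_6 = 199
c_6 = 46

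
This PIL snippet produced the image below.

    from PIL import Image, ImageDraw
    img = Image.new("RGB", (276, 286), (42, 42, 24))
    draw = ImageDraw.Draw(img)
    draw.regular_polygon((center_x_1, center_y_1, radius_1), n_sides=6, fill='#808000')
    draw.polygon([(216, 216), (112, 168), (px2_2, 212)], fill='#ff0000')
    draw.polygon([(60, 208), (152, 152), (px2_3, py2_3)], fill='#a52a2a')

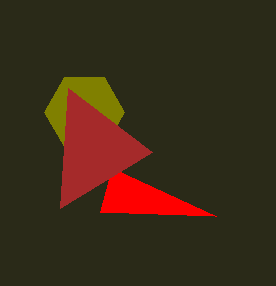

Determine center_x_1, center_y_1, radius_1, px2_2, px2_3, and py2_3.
center_x_1 = 84
center_y_1 = 112
radius_1 = 40
px2_2 = 100
px2_3 = 68
py2_3 = 88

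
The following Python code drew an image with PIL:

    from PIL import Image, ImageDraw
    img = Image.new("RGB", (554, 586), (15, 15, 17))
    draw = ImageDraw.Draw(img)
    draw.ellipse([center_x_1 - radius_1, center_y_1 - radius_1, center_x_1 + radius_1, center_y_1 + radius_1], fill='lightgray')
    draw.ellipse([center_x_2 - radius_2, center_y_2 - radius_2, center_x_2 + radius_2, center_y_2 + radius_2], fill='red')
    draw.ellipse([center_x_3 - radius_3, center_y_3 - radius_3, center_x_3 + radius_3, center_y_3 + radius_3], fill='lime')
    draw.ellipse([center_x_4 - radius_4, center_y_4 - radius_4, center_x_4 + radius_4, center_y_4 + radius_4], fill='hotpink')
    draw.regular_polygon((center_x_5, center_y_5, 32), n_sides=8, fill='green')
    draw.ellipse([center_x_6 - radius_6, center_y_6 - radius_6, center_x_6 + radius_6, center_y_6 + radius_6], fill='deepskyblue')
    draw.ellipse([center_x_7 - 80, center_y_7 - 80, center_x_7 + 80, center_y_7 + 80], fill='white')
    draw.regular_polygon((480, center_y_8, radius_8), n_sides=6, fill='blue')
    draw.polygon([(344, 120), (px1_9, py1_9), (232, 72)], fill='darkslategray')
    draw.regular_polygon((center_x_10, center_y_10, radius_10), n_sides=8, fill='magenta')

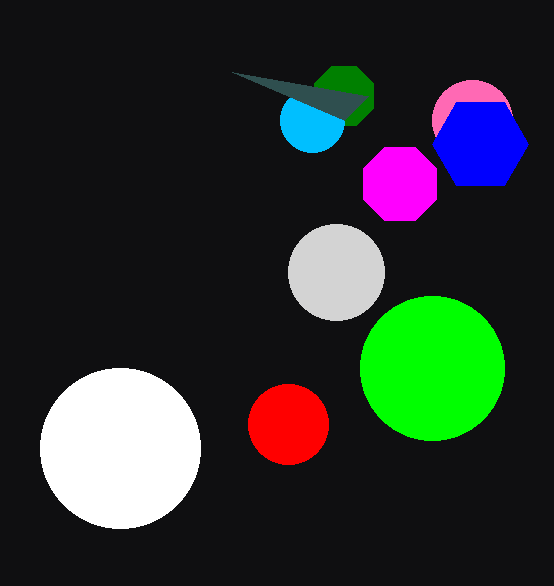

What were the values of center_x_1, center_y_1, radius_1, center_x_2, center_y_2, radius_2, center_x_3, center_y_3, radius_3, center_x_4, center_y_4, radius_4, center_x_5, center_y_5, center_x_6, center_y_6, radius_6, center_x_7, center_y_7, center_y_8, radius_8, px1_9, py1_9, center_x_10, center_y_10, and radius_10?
center_x_1 = 336, center_y_1 = 272, radius_1 = 48, center_x_2 = 288, center_y_2 = 424, radius_2 = 40, center_x_3 = 432, center_y_3 = 368, radius_3 = 72, center_x_4 = 472, center_y_4 = 120, radius_4 = 40, center_x_5 = 344, center_y_5 = 96, center_x_6 = 312, center_y_6 = 120, radius_6 = 32, center_x_7 = 120, center_y_7 = 448, center_y_8 = 144, radius_8 = 48, px1_9 = 368, py1_9 = 96, center_x_10 = 400, center_y_10 = 184, radius_10 = 40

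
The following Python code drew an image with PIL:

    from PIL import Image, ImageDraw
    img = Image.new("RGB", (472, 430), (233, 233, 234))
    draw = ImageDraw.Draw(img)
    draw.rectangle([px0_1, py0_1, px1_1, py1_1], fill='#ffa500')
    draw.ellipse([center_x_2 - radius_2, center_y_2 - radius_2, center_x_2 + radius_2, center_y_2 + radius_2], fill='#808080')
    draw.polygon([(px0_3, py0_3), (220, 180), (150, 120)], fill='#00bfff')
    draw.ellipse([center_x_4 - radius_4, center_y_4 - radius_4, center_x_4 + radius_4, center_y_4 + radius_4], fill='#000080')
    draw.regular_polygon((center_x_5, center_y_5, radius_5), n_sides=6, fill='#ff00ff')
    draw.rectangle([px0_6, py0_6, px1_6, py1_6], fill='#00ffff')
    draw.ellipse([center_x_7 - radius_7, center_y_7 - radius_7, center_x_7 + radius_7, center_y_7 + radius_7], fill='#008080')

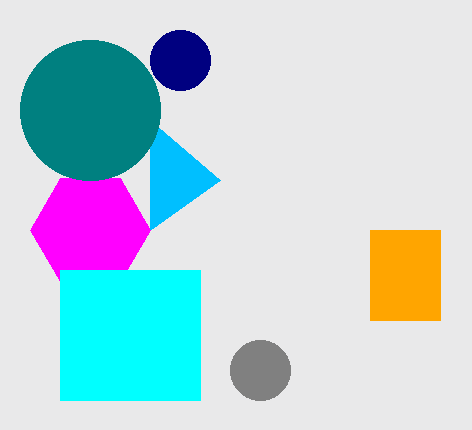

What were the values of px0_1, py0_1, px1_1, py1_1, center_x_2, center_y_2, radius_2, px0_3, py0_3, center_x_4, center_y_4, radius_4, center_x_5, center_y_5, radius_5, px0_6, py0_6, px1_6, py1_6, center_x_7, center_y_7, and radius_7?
px0_1 = 370; py0_1 = 230; px1_1 = 440; py1_1 = 320; center_x_2 = 260; center_y_2 = 370; radius_2 = 30; px0_3 = 150; py0_3 = 230; center_x_4 = 180; center_y_4 = 60; radius_4 = 30; center_x_5 = 90; center_y_5 = 230; radius_5 = 60; px0_6 = 60; py0_6 = 270; px1_6 = 200; py1_6 = 400; center_x_7 = 90; center_y_7 = 110; radius_7 = 70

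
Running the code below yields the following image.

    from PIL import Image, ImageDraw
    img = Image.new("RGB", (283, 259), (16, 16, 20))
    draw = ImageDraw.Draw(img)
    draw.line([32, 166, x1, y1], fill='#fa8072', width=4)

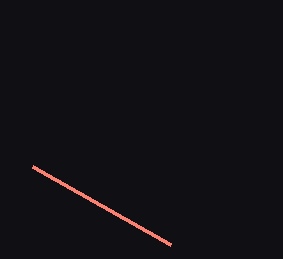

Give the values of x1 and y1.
x1 = 170; y1 = 244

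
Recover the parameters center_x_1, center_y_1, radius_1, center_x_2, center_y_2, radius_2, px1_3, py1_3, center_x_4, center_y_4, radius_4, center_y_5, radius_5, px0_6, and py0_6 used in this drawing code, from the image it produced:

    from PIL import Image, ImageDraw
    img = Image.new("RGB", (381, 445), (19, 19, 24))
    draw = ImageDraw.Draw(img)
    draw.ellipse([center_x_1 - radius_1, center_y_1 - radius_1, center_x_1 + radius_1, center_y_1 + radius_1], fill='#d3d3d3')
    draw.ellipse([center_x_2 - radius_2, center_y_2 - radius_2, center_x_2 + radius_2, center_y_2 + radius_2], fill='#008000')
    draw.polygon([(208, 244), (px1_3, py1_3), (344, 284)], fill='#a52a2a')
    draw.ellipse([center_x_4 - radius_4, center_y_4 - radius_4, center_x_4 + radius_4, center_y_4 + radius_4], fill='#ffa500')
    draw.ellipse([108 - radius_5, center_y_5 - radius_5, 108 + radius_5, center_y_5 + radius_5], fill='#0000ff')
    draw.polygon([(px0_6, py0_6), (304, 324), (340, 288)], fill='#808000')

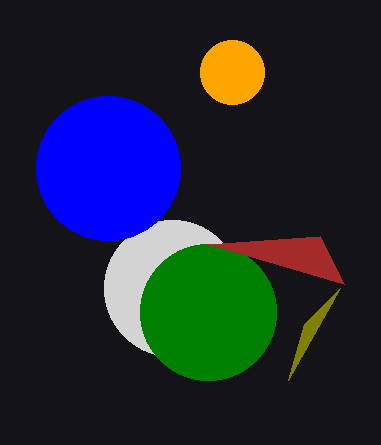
center_x_1 = 172; center_y_1 = 288; radius_1 = 68; center_x_2 = 208; center_y_2 = 312; radius_2 = 68; px1_3 = 320; py1_3 = 236; center_x_4 = 232; center_y_4 = 72; radius_4 = 32; center_y_5 = 168; radius_5 = 72; px0_6 = 288; py0_6 = 380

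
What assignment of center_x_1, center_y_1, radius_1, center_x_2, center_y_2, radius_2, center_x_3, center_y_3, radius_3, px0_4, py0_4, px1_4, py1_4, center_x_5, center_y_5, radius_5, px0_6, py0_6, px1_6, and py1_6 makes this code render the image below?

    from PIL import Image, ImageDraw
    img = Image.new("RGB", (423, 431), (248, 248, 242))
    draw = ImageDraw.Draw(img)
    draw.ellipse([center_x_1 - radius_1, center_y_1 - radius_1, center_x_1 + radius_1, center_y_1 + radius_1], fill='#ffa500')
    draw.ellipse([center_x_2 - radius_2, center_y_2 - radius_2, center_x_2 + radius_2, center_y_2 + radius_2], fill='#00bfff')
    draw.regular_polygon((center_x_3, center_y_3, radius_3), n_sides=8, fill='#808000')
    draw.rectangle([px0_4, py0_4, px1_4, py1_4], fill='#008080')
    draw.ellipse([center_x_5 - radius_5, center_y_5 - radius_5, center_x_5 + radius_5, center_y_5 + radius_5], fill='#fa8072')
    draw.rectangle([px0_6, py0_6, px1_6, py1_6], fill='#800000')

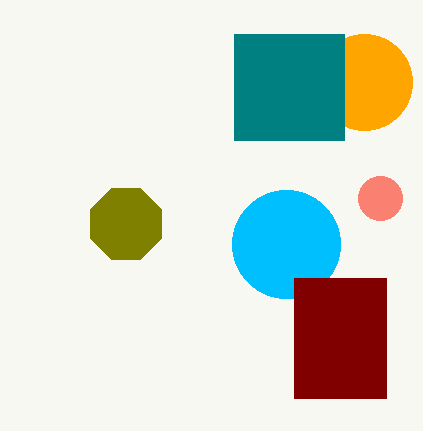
center_x_1 = 364; center_y_1 = 82; radius_1 = 48; center_x_2 = 286; center_y_2 = 244; radius_2 = 54; center_x_3 = 126; center_y_3 = 224; radius_3 = 38; px0_4 = 234; py0_4 = 34; px1_4 = 344; py1_4 = 140; center_x_5 = 380; center_y_5 = 198; radius_5 = 22; px0_6 = 294; py0_6 = 278; px1_6 = 386; py1_6 = 398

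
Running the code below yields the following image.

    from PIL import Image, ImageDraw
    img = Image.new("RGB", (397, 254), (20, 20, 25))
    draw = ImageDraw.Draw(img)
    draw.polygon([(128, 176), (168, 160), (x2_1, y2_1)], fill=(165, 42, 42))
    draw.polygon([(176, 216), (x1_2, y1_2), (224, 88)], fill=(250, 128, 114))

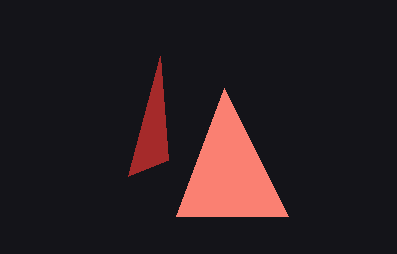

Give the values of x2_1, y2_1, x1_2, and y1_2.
x2_1 = 160, y2_1 = 56, x1_2 = 288, y1_2 = 216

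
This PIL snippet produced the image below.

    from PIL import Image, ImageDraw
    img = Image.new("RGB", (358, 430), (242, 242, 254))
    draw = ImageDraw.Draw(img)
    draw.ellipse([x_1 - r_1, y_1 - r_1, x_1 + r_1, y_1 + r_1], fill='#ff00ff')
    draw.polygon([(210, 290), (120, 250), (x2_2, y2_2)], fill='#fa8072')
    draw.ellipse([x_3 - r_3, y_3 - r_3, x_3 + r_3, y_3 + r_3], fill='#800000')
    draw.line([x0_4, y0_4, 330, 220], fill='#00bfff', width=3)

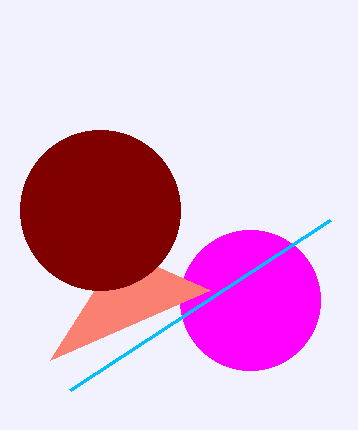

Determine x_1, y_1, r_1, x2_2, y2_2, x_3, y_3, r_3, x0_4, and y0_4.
x_1 = 250; y_1 = 300; r_1 = 70; x2_2 = 50; y2_2 = 360; x_3 = 100; y_3 = 210; r_3 = 80; x0_4 = 70; y0_4 = 390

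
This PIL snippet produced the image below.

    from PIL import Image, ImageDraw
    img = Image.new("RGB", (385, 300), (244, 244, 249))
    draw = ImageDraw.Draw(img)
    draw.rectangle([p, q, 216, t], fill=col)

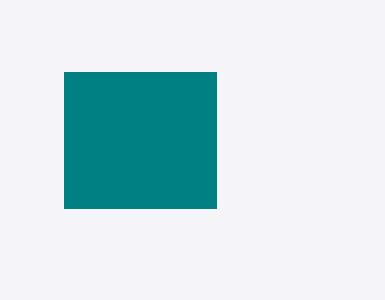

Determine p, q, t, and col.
p = 64
q = 72
t = 208
col = 'teal'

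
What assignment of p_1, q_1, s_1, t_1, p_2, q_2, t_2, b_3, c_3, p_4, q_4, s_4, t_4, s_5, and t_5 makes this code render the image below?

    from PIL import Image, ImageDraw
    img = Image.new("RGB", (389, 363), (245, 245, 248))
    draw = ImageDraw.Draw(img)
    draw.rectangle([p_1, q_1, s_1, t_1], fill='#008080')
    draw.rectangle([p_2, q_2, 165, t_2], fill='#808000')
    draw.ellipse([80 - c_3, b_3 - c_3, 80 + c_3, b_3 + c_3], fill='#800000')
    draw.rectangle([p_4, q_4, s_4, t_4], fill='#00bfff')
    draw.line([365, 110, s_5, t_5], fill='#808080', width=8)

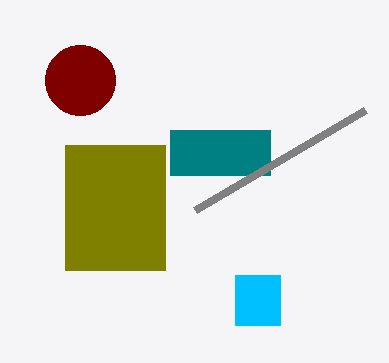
p_1 = 170; q_1 = 130; s_1 = 270; t_1 = 175; p_2 = 65; q_2 = 145; t_2 = 270; b_3 = 80; c_3 = 35; p_4 = 235; q_4 = 275; s_4 = 280; t_4 = 325; s_5 = 195; t_5 = 210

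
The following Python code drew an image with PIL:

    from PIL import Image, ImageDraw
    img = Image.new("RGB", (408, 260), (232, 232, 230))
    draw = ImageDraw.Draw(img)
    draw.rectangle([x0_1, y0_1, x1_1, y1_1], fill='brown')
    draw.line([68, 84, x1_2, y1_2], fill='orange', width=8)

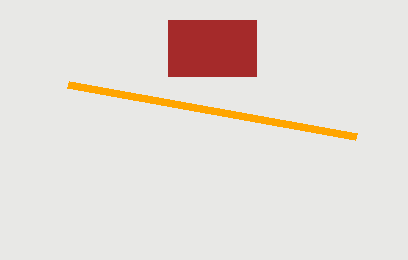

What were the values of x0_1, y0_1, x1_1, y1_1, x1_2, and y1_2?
x0_1 = 168, y0_1 = 20, x1_1 = 256, y1_1 = 76, x1_2 = 356, y1_2 = 136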